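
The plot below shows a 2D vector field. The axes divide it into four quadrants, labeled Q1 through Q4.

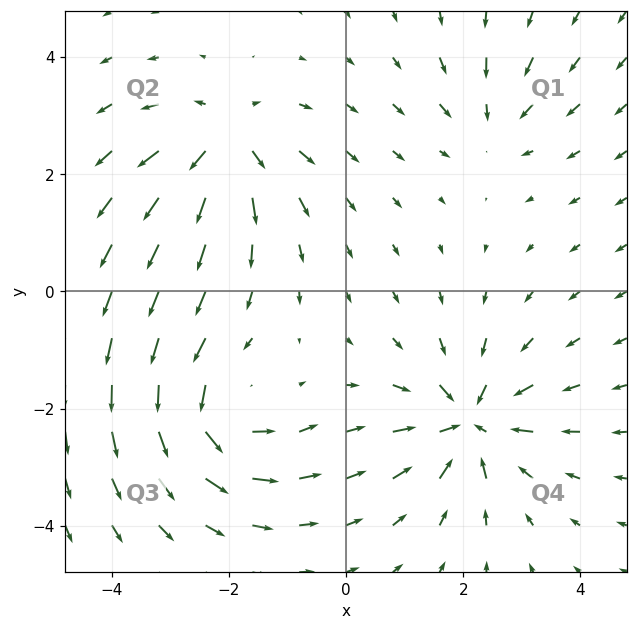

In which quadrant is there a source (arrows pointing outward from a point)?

The source sits at approximately (-2.0, 2.6), which lies in quadrant Q2. The divergence there is about +5, positive as expected for a source.

Q2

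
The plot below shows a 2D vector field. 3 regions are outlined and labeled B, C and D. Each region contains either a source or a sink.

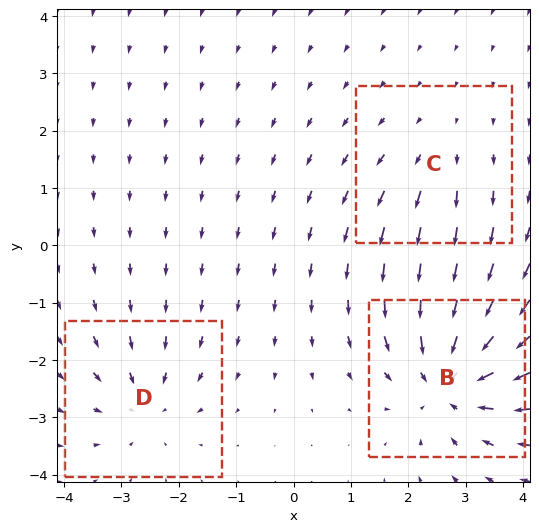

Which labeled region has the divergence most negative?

B

Divergence at each region's feature centre — B: about -5, C: about +2, D: about -3. Region B is most negative.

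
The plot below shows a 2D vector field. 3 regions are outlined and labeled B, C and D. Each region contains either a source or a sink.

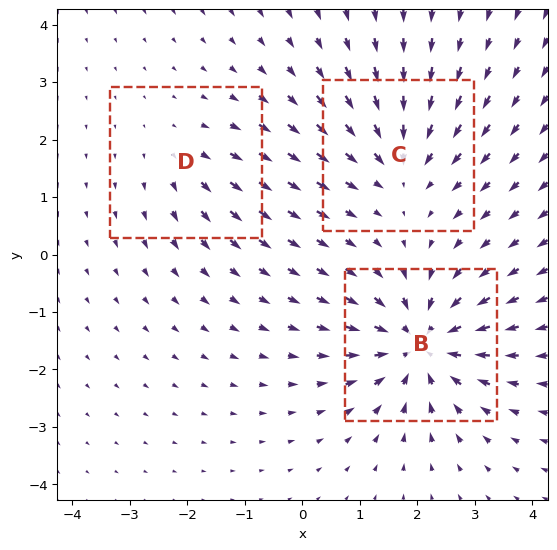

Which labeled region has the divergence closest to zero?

Divergence at each region's feature centre — B: about -6, C: about -4, D: about +2. Region D is closest to zero.

D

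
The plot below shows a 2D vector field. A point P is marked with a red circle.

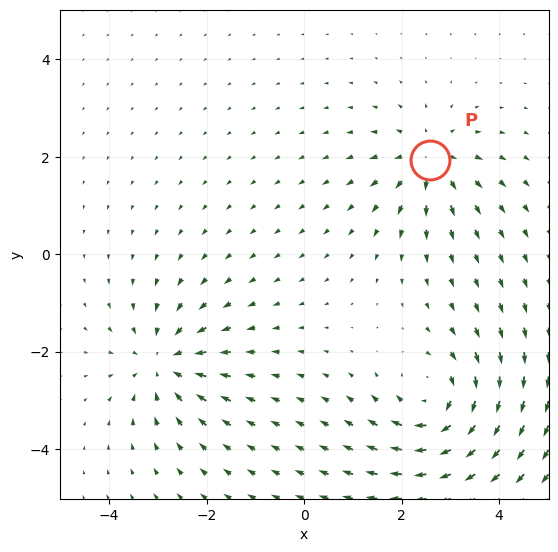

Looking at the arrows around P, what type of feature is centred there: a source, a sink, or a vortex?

At P (2.6, 1.9) the arrows spread outward. Divergence about +3, curl ≈0 — positive divergence with near-zero curl is a source.

source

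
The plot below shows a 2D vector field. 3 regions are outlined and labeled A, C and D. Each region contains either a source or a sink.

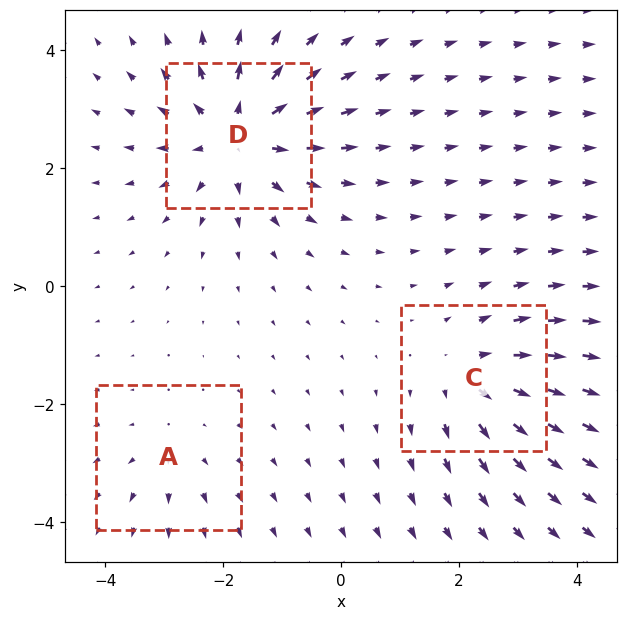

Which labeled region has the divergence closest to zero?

A

Divergence at each region's feature centre — A: about +2, C: about +4, D: about +5. Region A is closest to zero.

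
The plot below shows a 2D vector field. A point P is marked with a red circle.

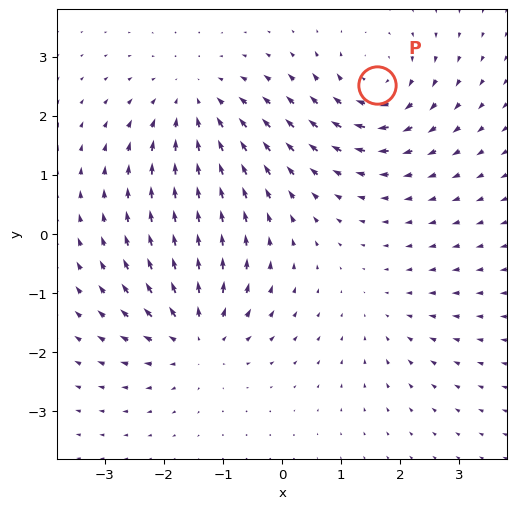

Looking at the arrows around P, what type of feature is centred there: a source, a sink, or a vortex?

At P (1.6, 2.5) the arrows circulate clockwise. Divergence ≈0, curl about -5 — near-zero divergence with nonzero curl is a vortex.

vortex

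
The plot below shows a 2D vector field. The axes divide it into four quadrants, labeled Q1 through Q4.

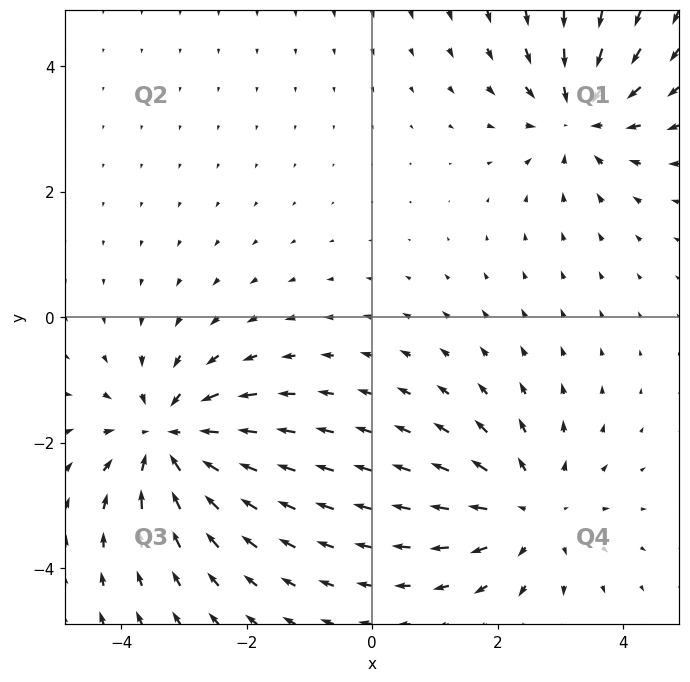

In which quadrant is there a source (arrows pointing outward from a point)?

Q4

The source sits at approximately (2.5, -3.1), which lies in quadrant Q4. The divergence there is about +3, positive as expected for a source.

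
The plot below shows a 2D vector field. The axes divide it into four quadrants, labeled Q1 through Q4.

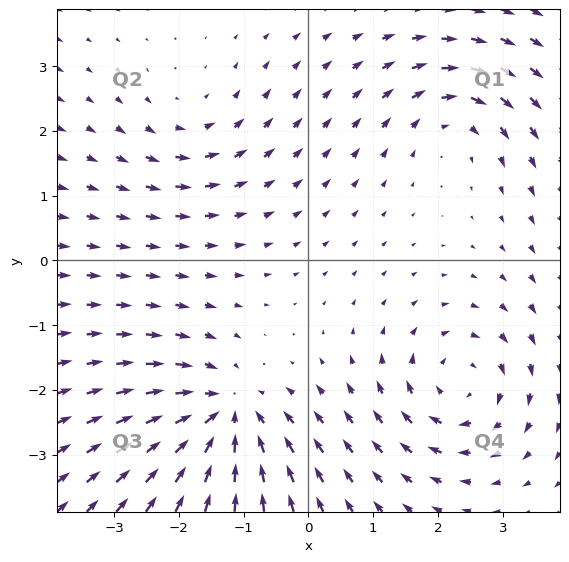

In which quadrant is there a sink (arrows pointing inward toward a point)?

Q3

The sink sits at approximately (-1.3, -2.4), which lies in quadrant Q3. The divergence there is about -5, negative as expected for a sink.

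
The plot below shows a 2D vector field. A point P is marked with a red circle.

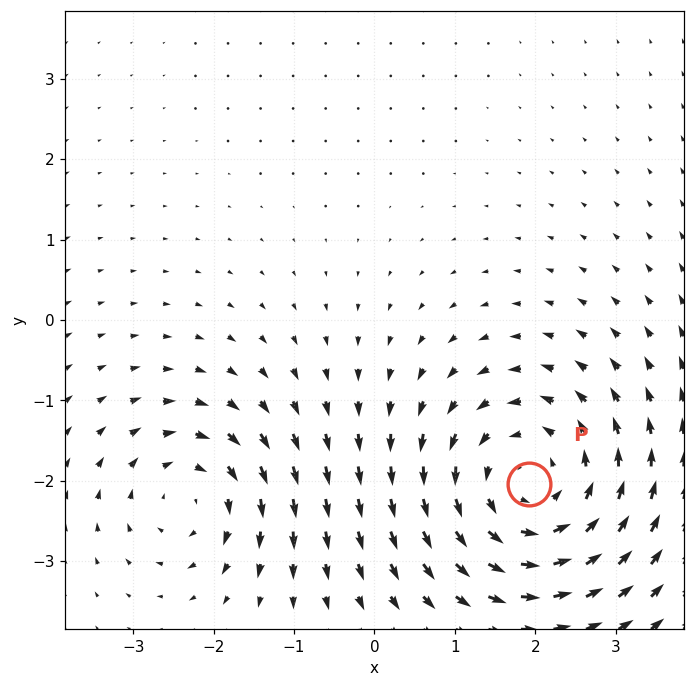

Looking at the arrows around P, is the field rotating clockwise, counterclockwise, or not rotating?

counterclockwise

Near P at (1.9, -2.0) the arrows circulate counterclockwise. The curl (z-component) there is about +4; positive curl means counterclockwise rotation.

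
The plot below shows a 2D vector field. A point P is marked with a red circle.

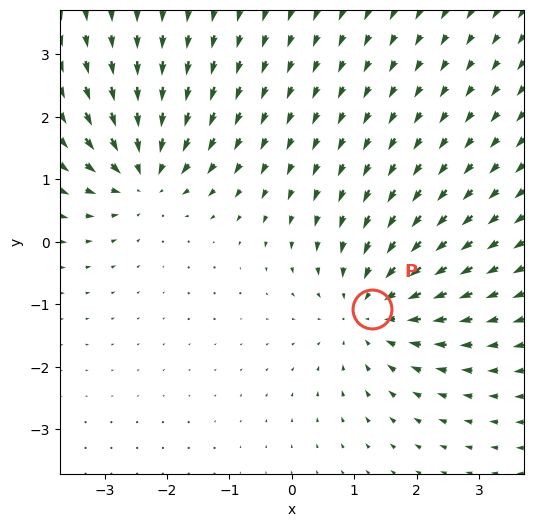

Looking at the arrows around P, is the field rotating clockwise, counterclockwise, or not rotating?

Near P at (1.3, -1.1) the arrows show no circulation. The curl there is ≈0.

not rotating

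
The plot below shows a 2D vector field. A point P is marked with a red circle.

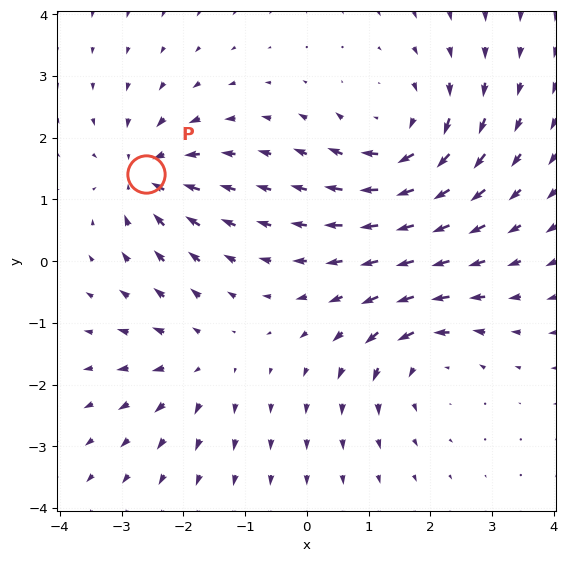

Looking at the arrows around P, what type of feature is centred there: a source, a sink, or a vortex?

At P (-2.6, 1.4) the arrows converge inward. Divergence about -5, curl ≈0 — negative divergence with near-zero curl is a sink.

sink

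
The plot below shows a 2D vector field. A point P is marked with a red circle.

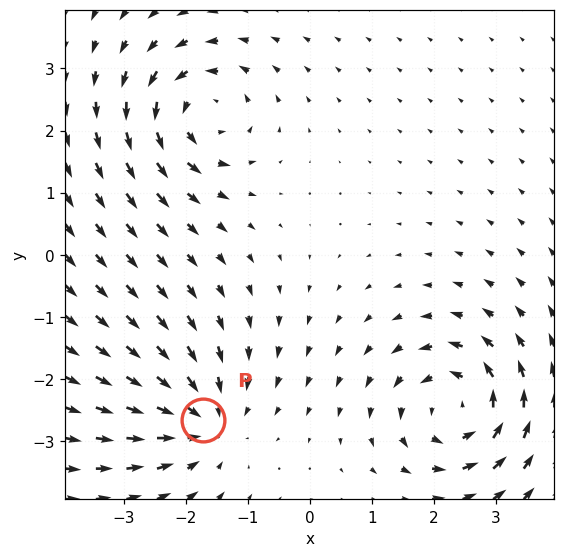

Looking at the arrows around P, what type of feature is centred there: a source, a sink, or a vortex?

sink

At P (-1.7, -2.7) the arrows converge inward. Divergence about -4, curl ≈0 — negative divergence with near-zero curl is a sink.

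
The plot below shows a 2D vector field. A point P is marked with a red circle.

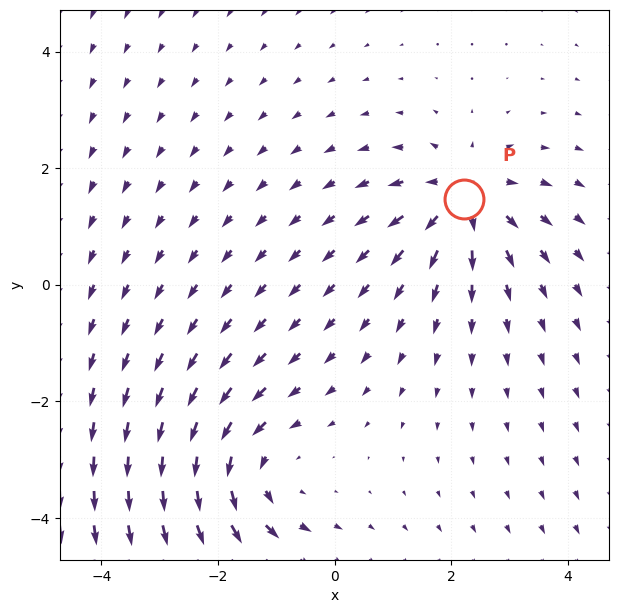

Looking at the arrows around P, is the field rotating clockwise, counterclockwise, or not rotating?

not rotating

Near P at (2.2, 1.5) the arrows show no circulation. The curl there is ≈0.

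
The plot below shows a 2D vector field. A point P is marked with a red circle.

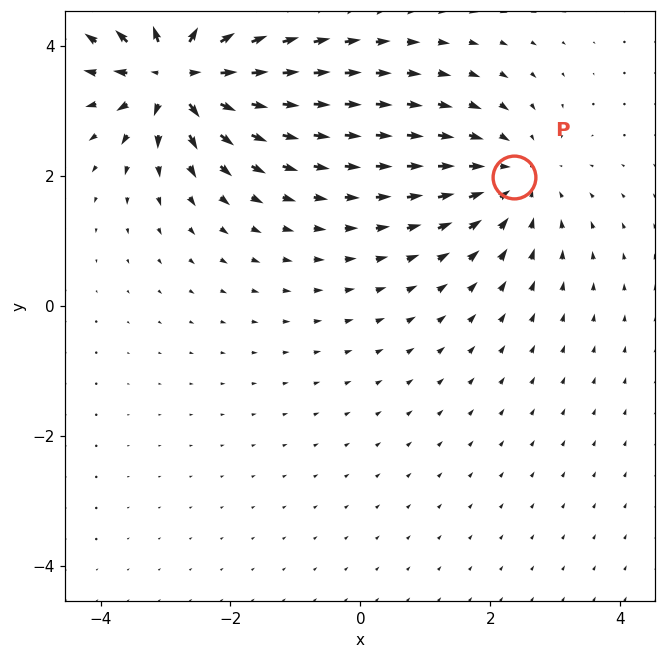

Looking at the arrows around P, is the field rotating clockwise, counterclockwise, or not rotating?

Near P at (2.4, 2.0) the arrows show no circulation. The curl there is ≈0.

not rotating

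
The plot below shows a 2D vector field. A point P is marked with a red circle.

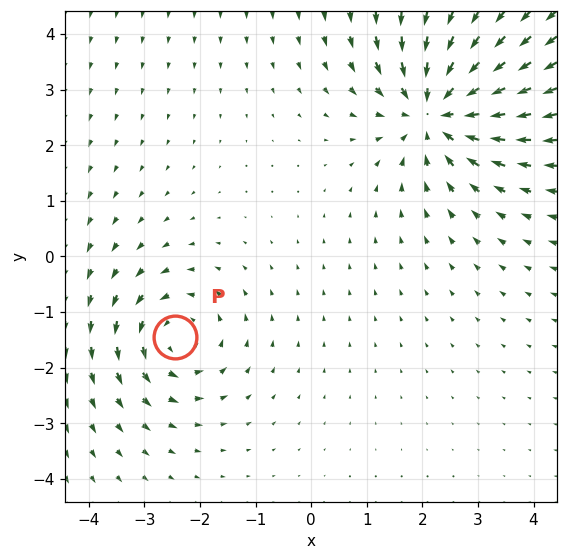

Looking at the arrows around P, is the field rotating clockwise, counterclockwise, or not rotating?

counterclockwise

Near P at (-2.4, -1.5) the arrows circulate counterclockwise. The curl (z-component) there is about +3; positive curl means counterclockwise rotation.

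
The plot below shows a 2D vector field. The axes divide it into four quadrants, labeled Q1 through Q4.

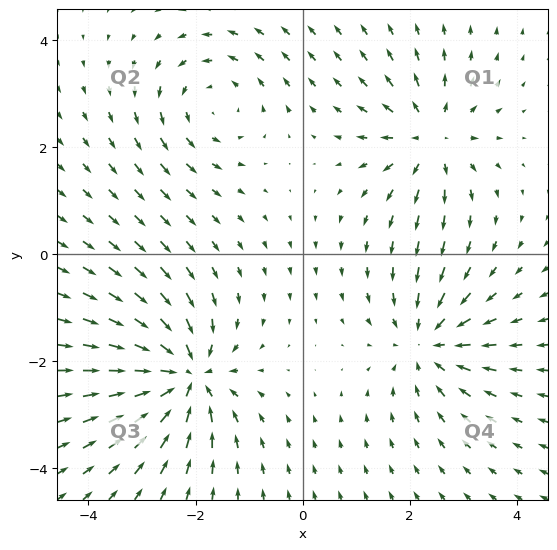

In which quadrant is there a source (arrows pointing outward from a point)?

Q1

The source sits at approximately (2.4, 2.2), which lies in quadrant Q1. The divergence there is about +4, positive as expected for a source.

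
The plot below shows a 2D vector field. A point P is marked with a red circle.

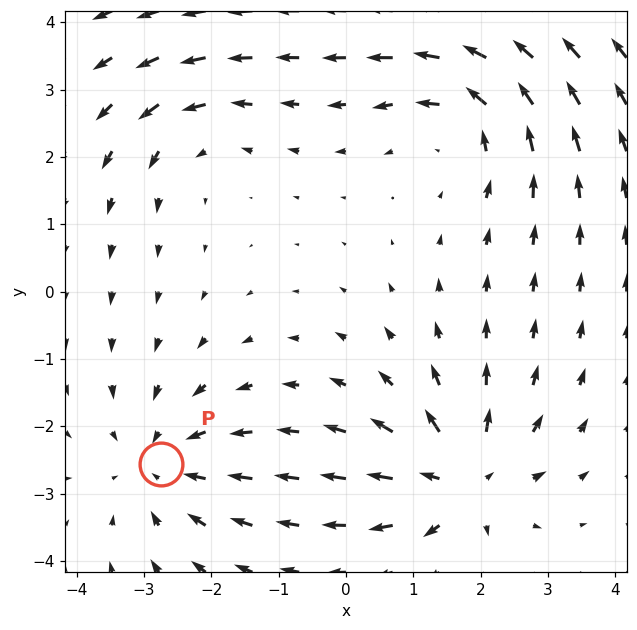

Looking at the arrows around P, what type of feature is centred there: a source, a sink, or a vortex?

At P (-2.7, -2.6) the arrows converge inward. Divergence about -4, curl ≈0 — negative divergence with near-zero curl is a sink.

sink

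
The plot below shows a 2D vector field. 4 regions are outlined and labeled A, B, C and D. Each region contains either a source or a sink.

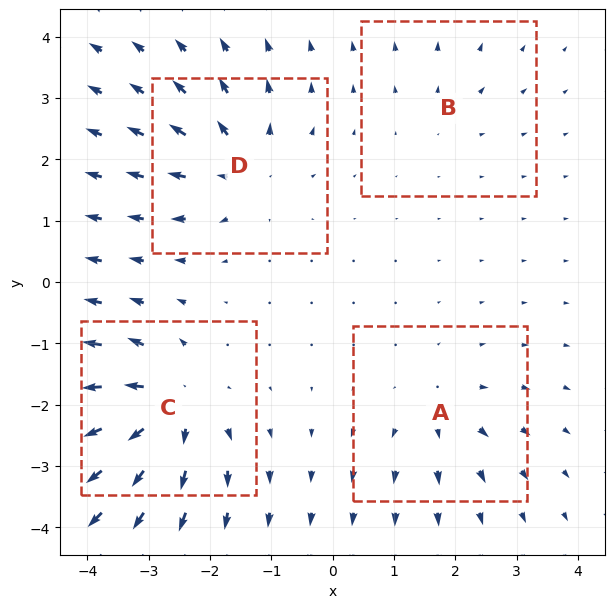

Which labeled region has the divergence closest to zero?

B

Divergence at each region's feature centre — A: about +4, B: about +2, C: about +8, D: about +6. Region B is closest to zero.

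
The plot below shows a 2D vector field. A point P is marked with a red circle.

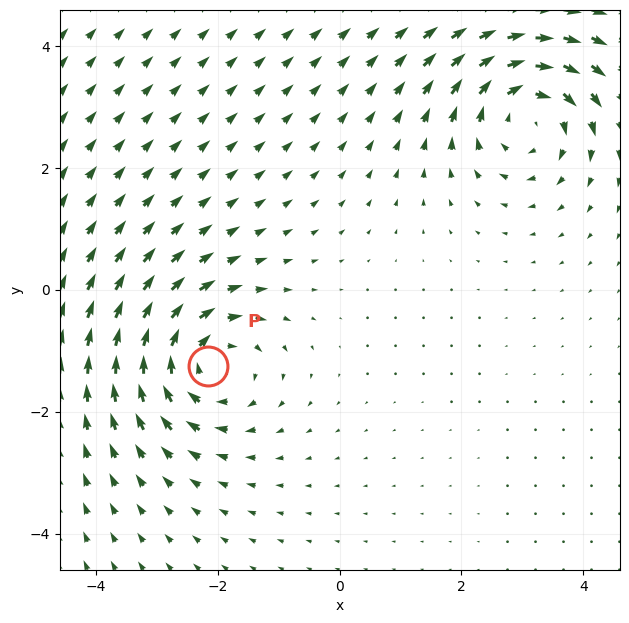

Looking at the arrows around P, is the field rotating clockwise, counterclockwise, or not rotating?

clockwise

Near P at (-2.2, -1.3) the arrows circulate clockwise. The curl (z-component) there is about -4; negative curl means clockwise rotation.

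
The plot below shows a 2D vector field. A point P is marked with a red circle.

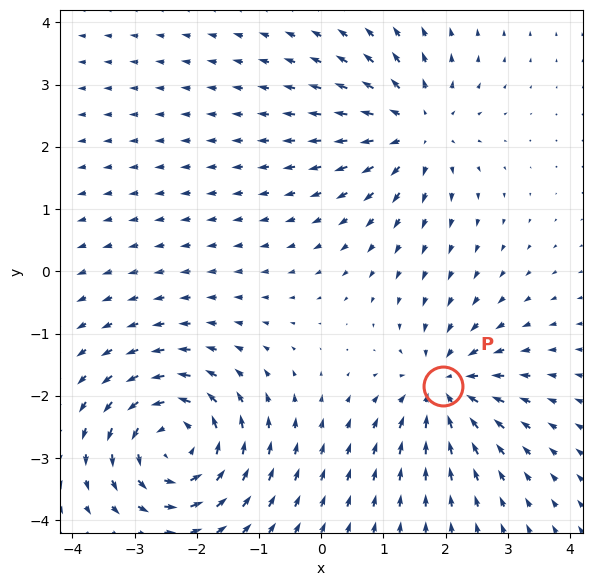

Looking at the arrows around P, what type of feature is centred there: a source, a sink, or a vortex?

At P (2.0, -1.8) the arrows converge inward. Divergence about -4, curl ≈0 — negative divergence with near-zero curl is a sink.

sink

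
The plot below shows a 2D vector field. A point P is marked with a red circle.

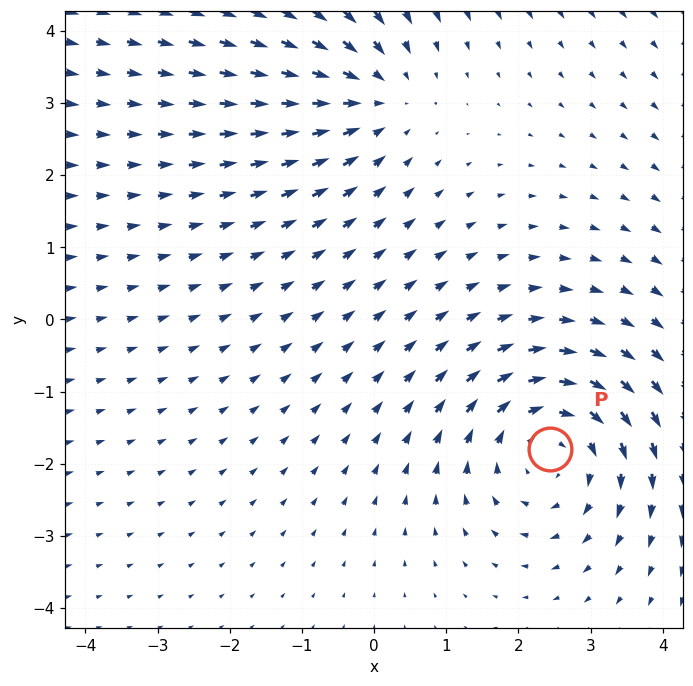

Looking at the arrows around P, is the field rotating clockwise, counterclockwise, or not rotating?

Near P at (2.4, -1.8) the arrows circulate clockwise. The curl (z-component) there is about -3; negative curl means clockwise rotation.

clockwise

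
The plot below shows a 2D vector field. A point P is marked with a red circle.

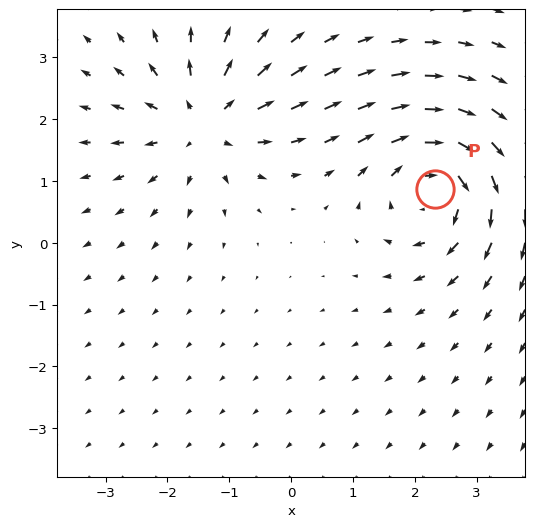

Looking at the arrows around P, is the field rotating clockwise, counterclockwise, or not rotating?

Near P at (2.3, 0.9) the arrows circulate clockwise. The curl (z-component) there is about -5; negative curl means clockwise rotation.

clockwise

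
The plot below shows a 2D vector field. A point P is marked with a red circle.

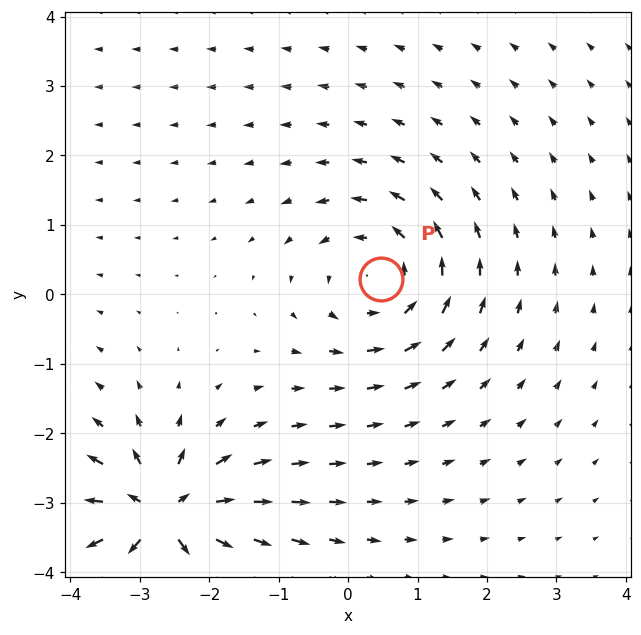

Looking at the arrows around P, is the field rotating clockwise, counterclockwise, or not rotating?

counterclockwise

Near P at (0.5, 0.2) the arrows circulate counterclockwise. The curl (z-component) there is about +3; positive curl means counterclockwise rotation.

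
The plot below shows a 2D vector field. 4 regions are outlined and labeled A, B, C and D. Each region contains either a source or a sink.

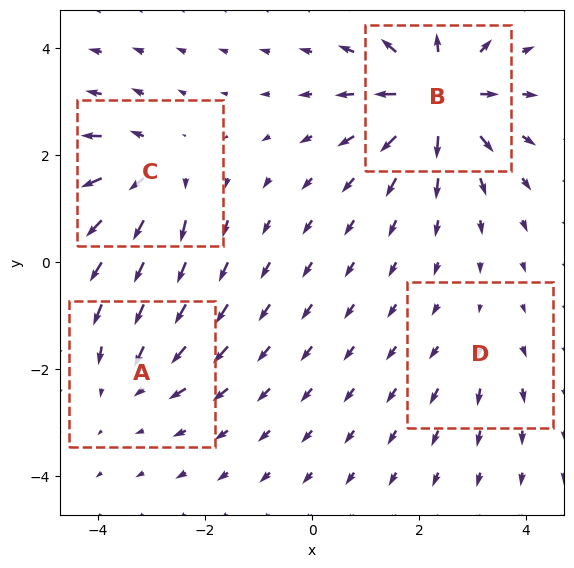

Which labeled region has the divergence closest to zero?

Divergence at each region's feature centre — A: about -4, B: about +8, C: about +5, D: about +2. Region D is closest to zero.

D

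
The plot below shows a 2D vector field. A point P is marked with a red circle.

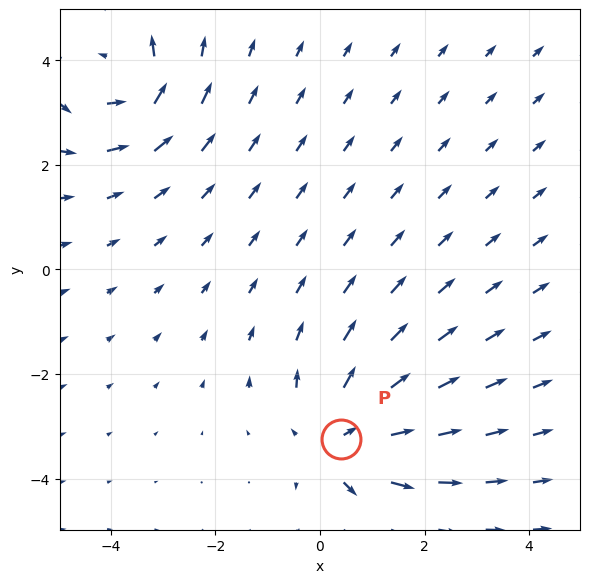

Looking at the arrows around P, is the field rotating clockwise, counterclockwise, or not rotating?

Near P at (0.4, -3.2) the arrows show no circulation. The curl there is ≈0.

not rotating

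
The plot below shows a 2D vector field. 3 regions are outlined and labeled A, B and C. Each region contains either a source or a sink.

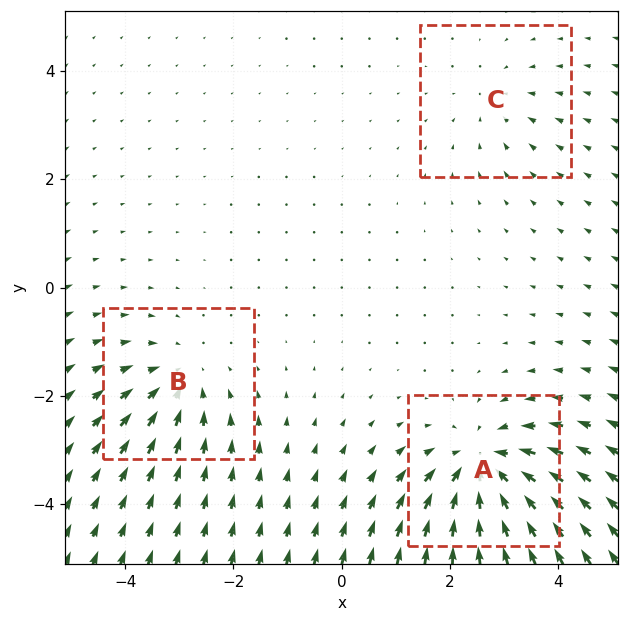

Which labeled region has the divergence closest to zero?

Divergence at each region's feature centre — A: about -5, B: about -3, C: about -2. Region C is closest to zero.

C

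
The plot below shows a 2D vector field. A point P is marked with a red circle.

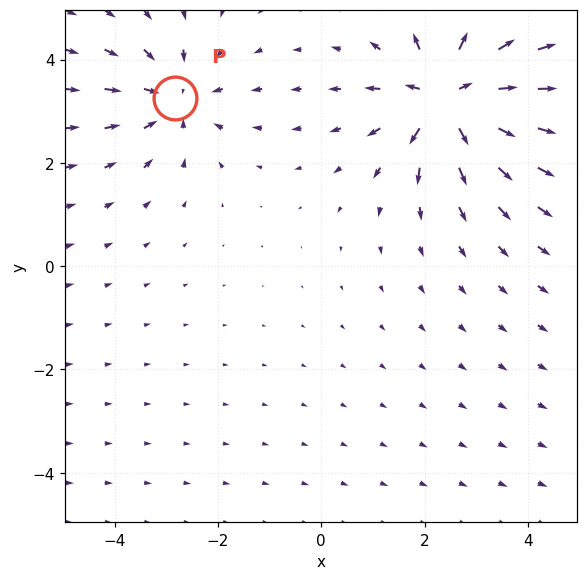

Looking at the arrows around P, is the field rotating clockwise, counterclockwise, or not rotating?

not rotating

Near P at (-2.8, 3.2) the arrows show no circulation. The curl there is ≈0.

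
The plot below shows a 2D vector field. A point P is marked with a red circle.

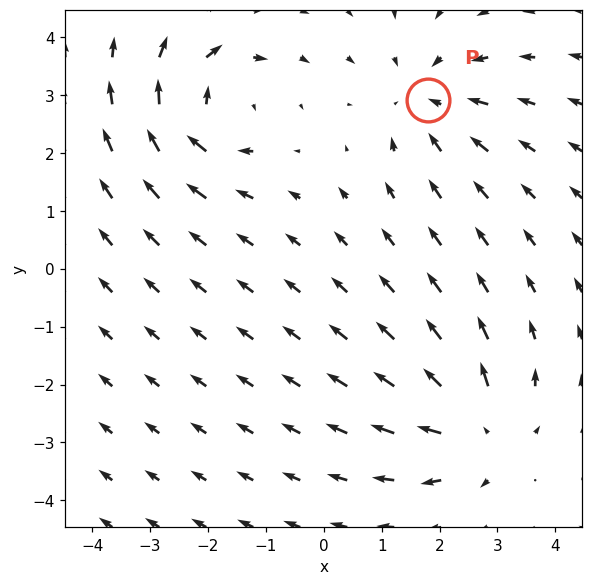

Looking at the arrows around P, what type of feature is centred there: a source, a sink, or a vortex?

At P (1.8, 2.9) the arrows converge inward. Divergence about -3, curl ≈0 — negative divergence with near-zero curl is a sink.

sink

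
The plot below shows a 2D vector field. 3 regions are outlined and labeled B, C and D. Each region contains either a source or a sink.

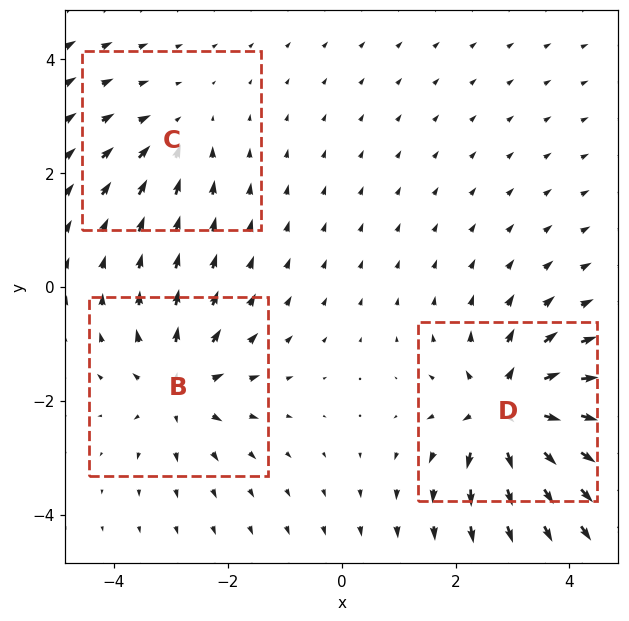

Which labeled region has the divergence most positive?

Divergence at each region's feature centre — B: about +4, C: about -2, D: about +5. Region D is most positive.

D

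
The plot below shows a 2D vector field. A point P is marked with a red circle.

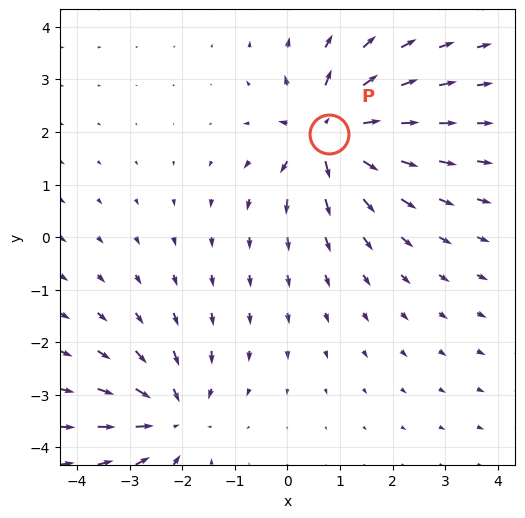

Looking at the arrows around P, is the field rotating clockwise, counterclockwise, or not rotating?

Near P at (0.8, 2.0) the arrows show no circulation. The curl there is ≈0.

not rotating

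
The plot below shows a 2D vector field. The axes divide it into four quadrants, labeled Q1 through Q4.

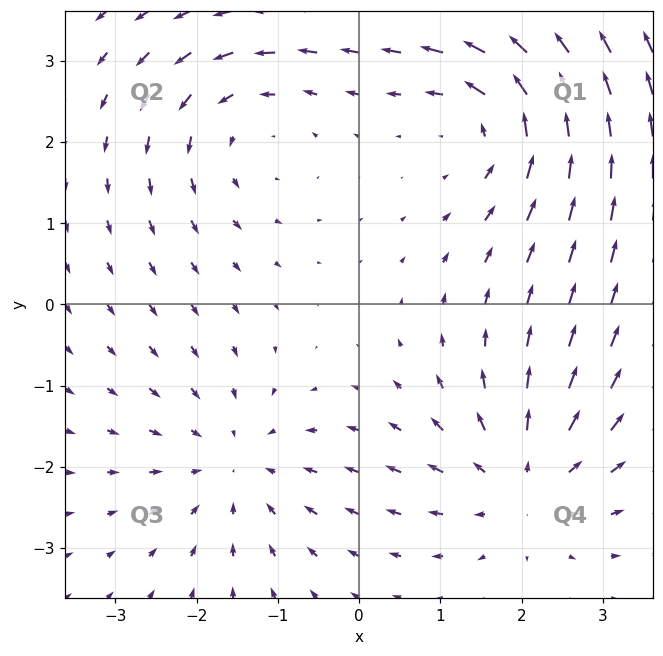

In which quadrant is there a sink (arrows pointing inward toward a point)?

The sink sits at approximately (-1.5, -2.0), which lies in quadrant Q3. The divergence there is about -4, negative as expected for a sink.

Q3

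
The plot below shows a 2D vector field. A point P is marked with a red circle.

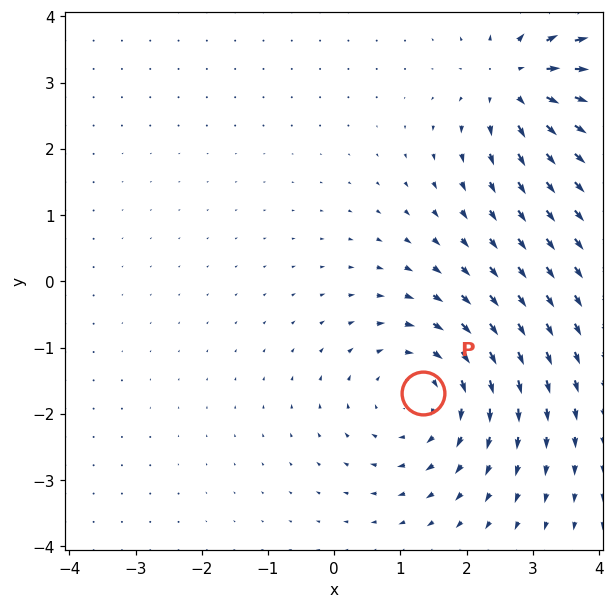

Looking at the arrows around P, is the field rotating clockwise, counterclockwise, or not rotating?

Near P at (1.3, -1.7) the arrows circulate clockwise. The curl (z-component) there is about -3; negative curl means clockwise rotation.

clockwise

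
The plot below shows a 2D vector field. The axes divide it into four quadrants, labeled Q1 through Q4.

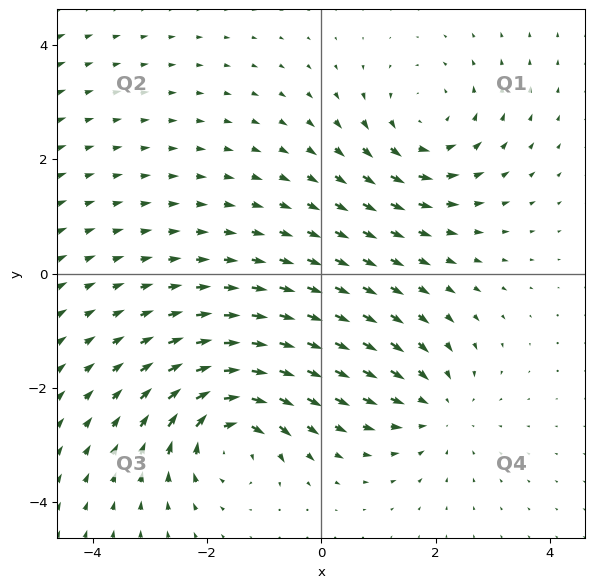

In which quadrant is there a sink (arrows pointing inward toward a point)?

The sink sits at approximately (2.0, -2.3), which lies in quadrant Q4. The divergence there is about -4, negative as expected for a sink.

Q4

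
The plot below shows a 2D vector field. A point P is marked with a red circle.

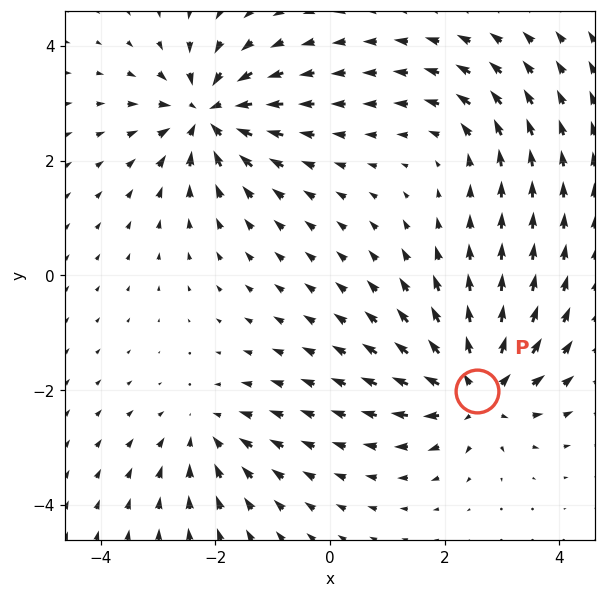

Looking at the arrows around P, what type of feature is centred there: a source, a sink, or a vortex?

At P (2.6, -2.0) the arrows spread outward. Divergence about +6, curl ≈0 — positive divergence with near-zero curl is a source.

source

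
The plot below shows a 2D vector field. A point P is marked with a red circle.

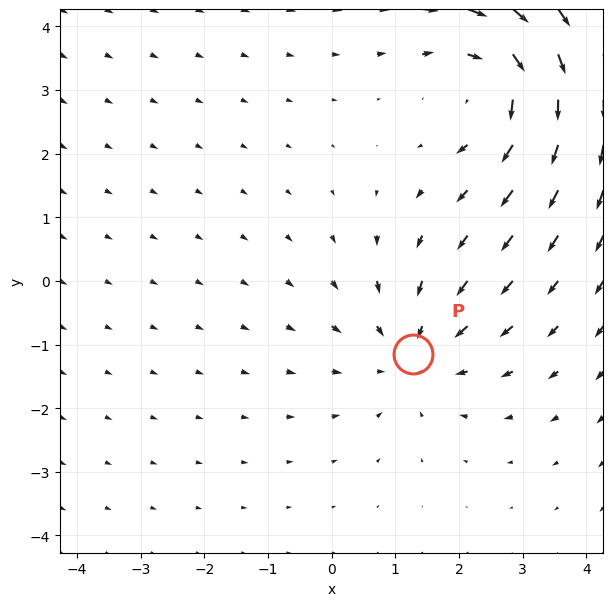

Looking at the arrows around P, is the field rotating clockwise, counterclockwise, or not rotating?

not rotating

Near P at (1.3, -1.1) the arrows show no circulation. The curl there is ≈0.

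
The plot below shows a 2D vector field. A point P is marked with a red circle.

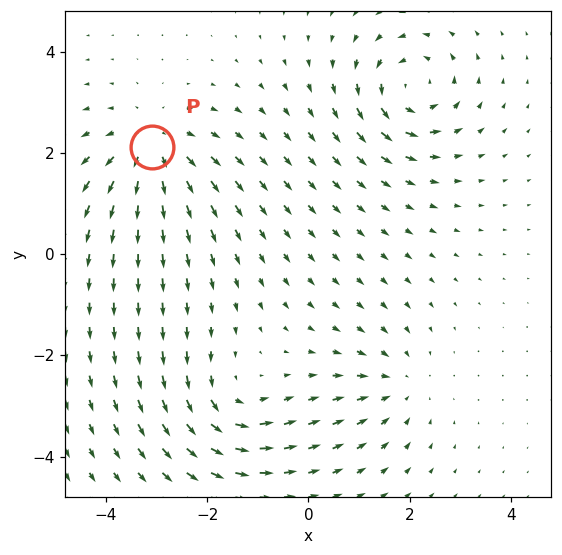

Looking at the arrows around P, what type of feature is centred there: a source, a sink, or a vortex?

At P (-3.1, 2.1) the arrows spread outward. Divergence about +5, curl ≈0 — positive divergence with near-zero curl is a source.

source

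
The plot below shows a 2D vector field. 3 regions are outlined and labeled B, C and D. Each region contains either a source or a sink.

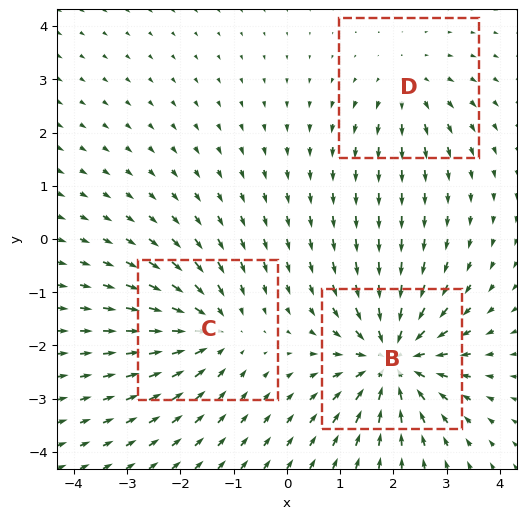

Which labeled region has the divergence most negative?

Divergence at each region's feature centre — B: about -5, C: about -3, D: about +2. Region B is most negative.

B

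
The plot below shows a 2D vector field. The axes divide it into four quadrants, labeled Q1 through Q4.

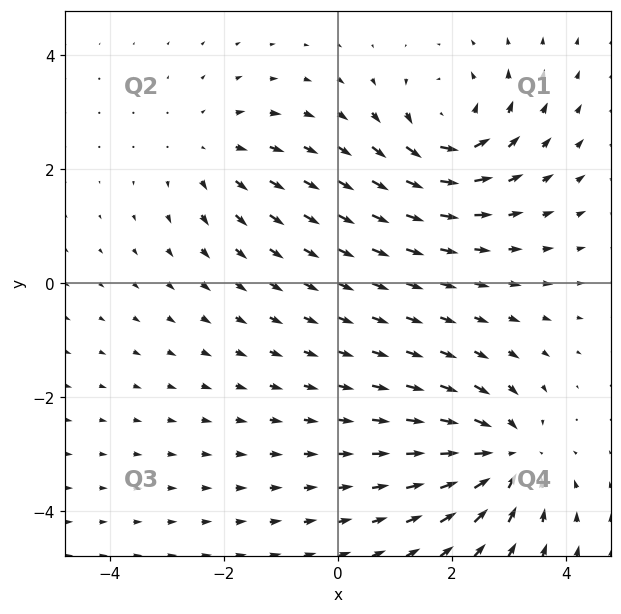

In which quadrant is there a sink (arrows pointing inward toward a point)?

The sink sits at approximately (3.0, -3.0), which lies in quadrant Q4. The divergence there is about -6, negative as expected for a sink.

Q4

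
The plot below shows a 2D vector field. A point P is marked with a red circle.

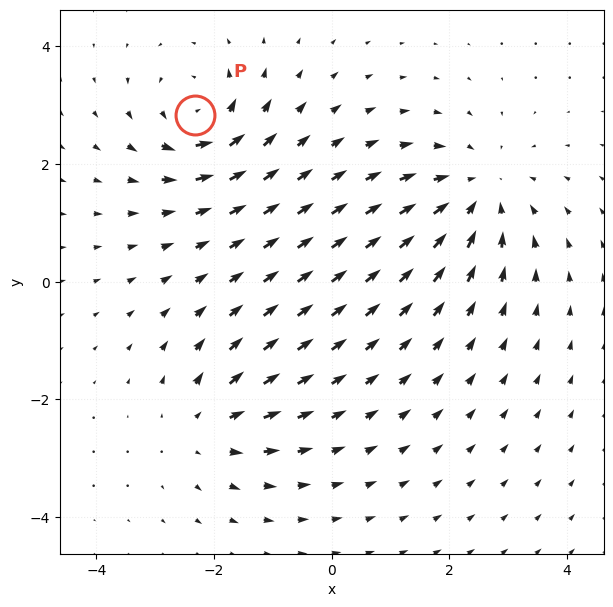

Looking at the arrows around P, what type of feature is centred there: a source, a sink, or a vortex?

vortex

At P (-2.3, 2.8) the arrows circulate counterclockwise. Divergence ≈0, curl about +5 — near-zero divergence with nonzero curl is a vortex.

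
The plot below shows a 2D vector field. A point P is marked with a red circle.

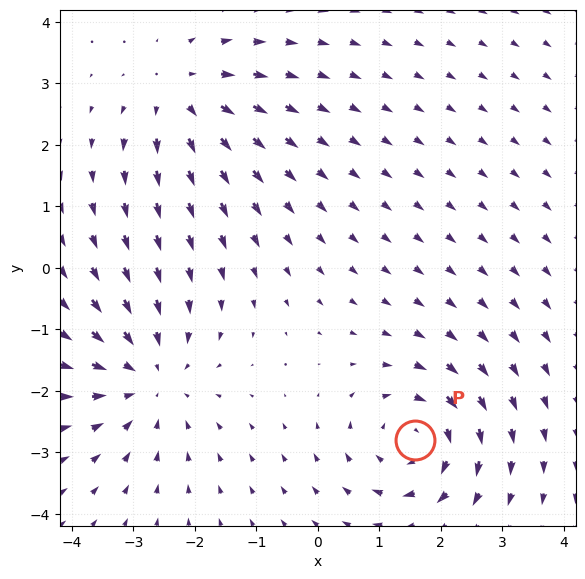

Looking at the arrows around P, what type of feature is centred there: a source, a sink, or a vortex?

At P (1.6, -2.8) the arrows circulate clockwise. Divergence ≈0, curl about -4 — near-zero divergence with nonzero curl is a vortex.

vortex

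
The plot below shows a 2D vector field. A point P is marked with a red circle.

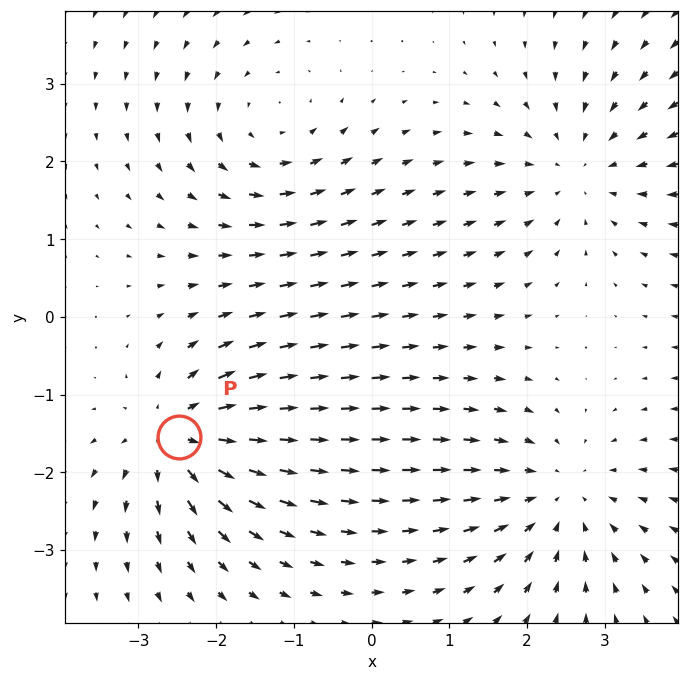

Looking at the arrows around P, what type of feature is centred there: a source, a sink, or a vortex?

At P (-2.5, -1.5) the arrows spread outward. Divergence about +6, curl ≈0 — positive divergence with near-zero curl is a source.

source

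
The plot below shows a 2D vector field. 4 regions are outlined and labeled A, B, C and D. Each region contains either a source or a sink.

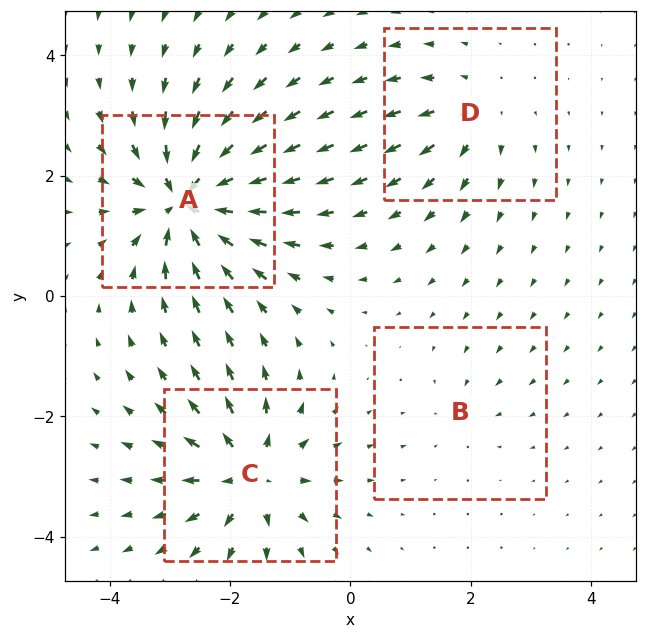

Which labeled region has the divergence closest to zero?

Divergence at each region's feature centre — A: about -9, B: about -2, C: about +7, D: about +4. Region B is closest to zero.

B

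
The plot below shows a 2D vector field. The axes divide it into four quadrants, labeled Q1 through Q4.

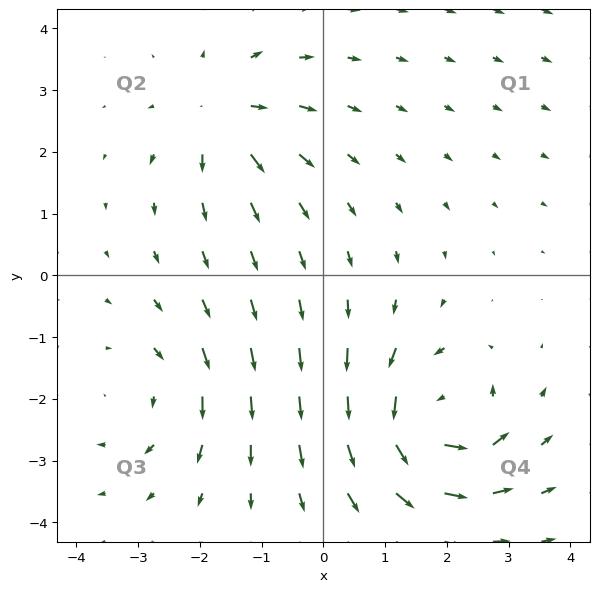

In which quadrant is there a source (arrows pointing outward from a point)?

Q2

The source sits at approximately (-1.6, 2.6), which lies in quadrant Q2. The divergence there is about +4, positive as expected for a source.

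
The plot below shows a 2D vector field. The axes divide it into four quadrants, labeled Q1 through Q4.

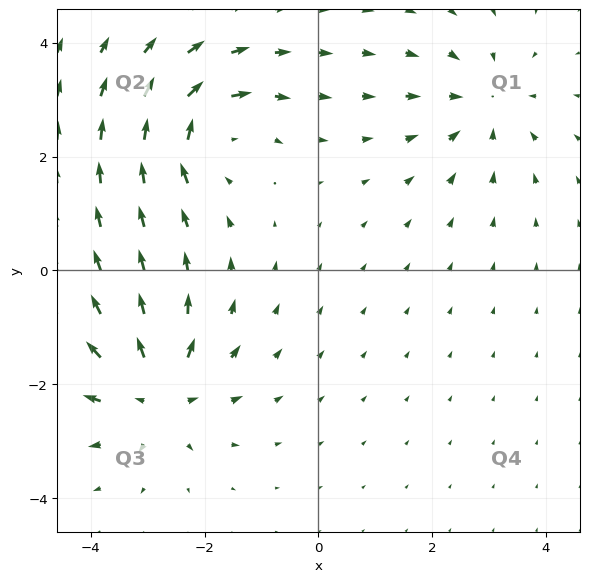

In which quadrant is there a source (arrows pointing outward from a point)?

Q3

The source sits at approximately (-2.8, -2.1), which lies in quadrant Q3. The divergence there is about +5, positive as expected for a source.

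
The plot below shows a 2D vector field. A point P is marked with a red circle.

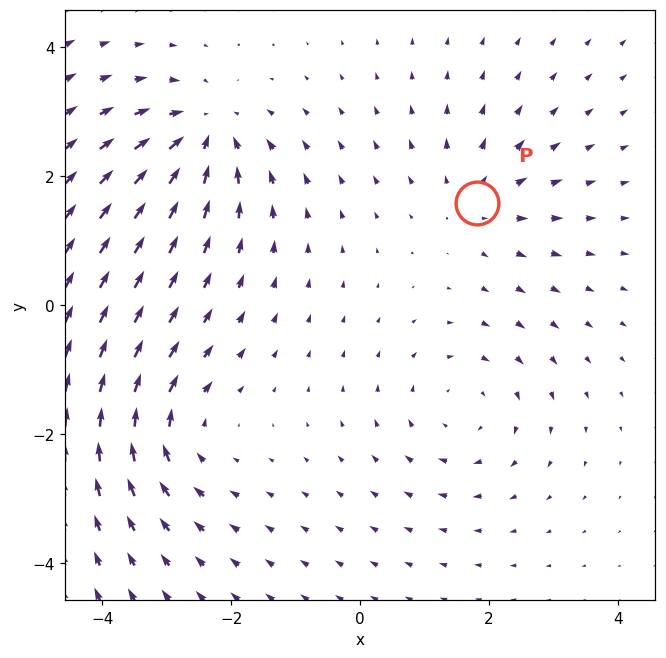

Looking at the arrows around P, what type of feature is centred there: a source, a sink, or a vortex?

At P (1.8, 1.6) the arrows spread outward. Divergence about +4, curl ≈0 — positive divergence with near-zero curl is a source.

source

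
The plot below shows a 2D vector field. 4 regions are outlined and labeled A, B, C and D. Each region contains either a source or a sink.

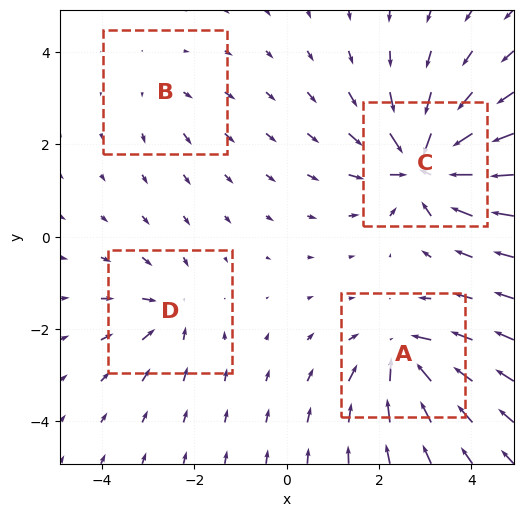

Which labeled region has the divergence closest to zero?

B

Divergence at each region's feature centre — A: about -6, B: about +2, C: about -9, D: about -4. Region B is closest to zero.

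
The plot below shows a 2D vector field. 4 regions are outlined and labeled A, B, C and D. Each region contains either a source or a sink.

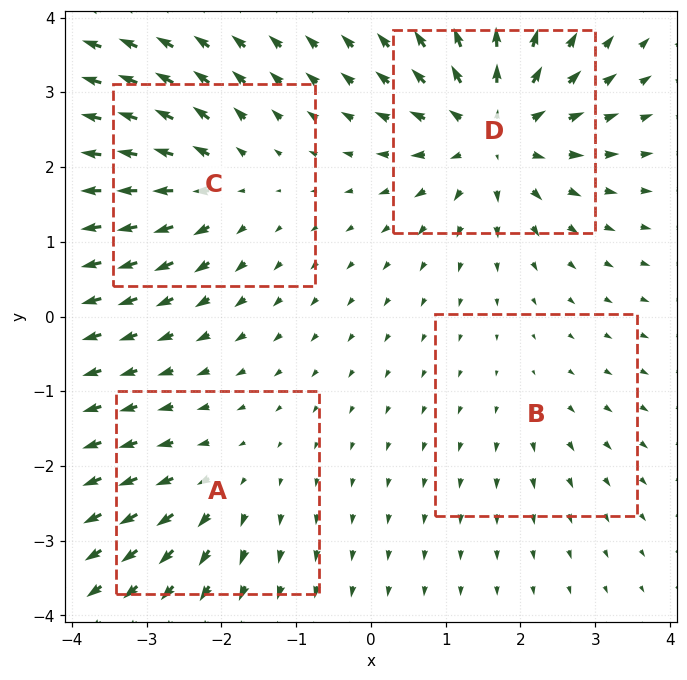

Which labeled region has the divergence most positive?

Divergence at each region's feature centre — A: about +4, B: about +2, C: about +5, D: about +8. Region D is most positive.

D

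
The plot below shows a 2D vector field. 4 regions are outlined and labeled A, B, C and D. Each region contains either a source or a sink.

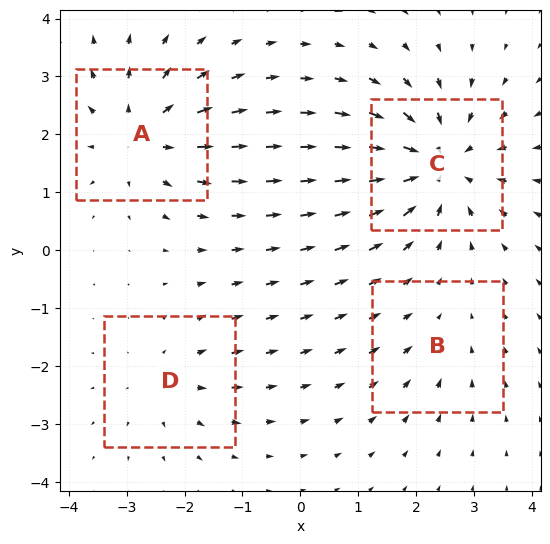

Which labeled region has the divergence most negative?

Divergence at each region's feature centre — A: about +5, B: about -2, C: about -6, D: about +3. Region C is most negative.

C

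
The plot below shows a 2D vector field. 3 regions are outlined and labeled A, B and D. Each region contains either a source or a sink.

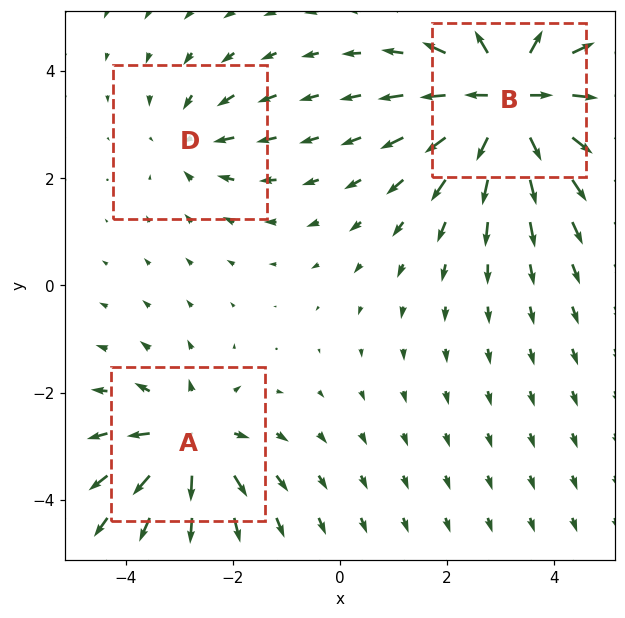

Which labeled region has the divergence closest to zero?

D

Divergence at each region's feature centre — A: about +4, B: about +6, D: about -2. Region D is closest to zero.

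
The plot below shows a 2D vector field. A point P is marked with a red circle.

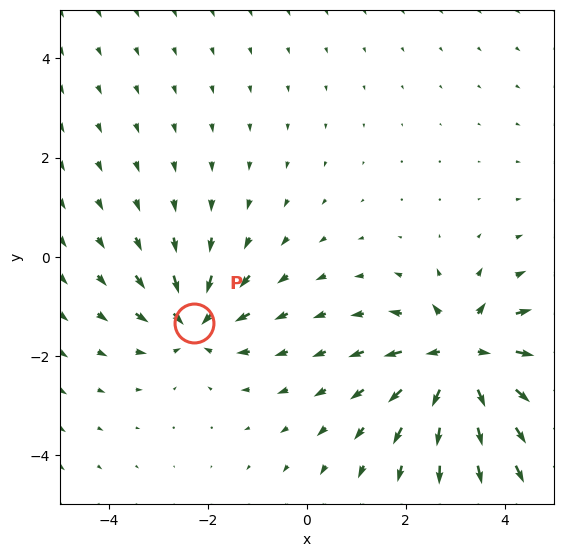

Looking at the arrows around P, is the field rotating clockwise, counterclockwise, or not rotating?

not rotating

Near P at (-2.3, -1.3) the arrows show no circulation. The curl there is ≈0.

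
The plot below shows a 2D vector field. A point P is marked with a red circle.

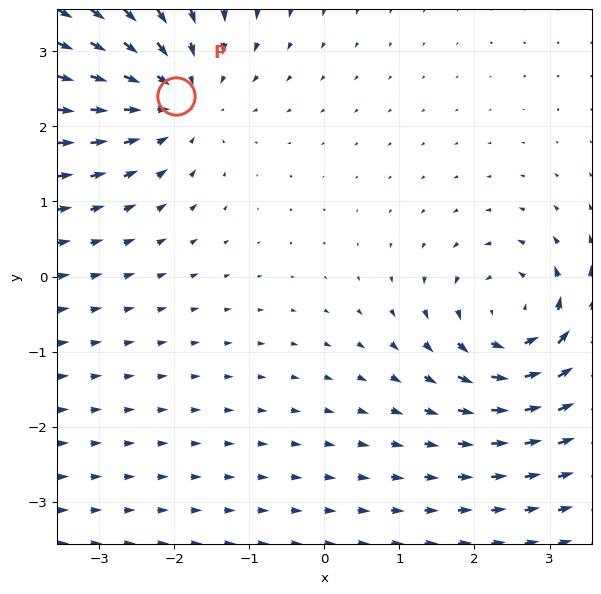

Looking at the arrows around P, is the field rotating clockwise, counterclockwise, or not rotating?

not rotating

Near P at (-2.0, 2.4) the arrows show no circulation. The curl there is ≈0.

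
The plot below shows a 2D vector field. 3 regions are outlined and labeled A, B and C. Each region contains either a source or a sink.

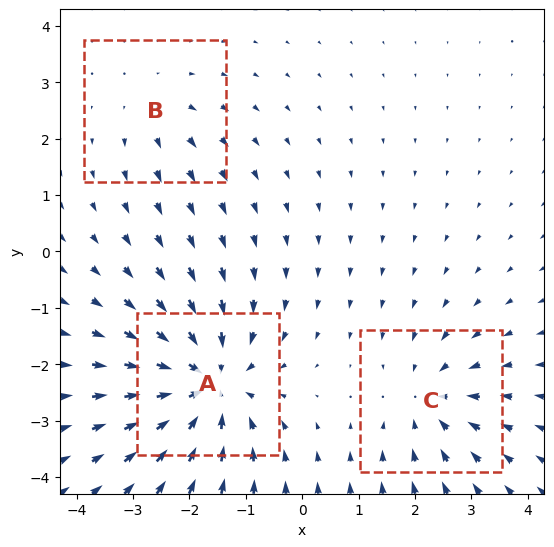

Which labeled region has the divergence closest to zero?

Divergence at each region's feature centre — A: about -5, B: about +2, C: about -3. Region B is closest to zero.

B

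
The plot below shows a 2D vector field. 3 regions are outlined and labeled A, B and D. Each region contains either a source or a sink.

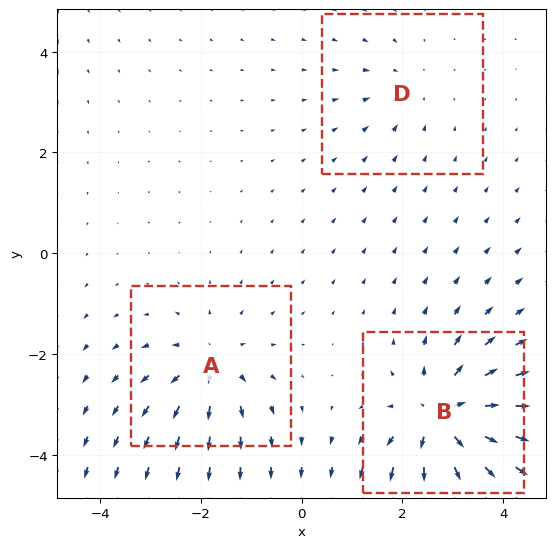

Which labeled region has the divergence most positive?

B

Divergence at each region's feature centre — A: about +4, B: about +6, D: about -2. Region B is most positive.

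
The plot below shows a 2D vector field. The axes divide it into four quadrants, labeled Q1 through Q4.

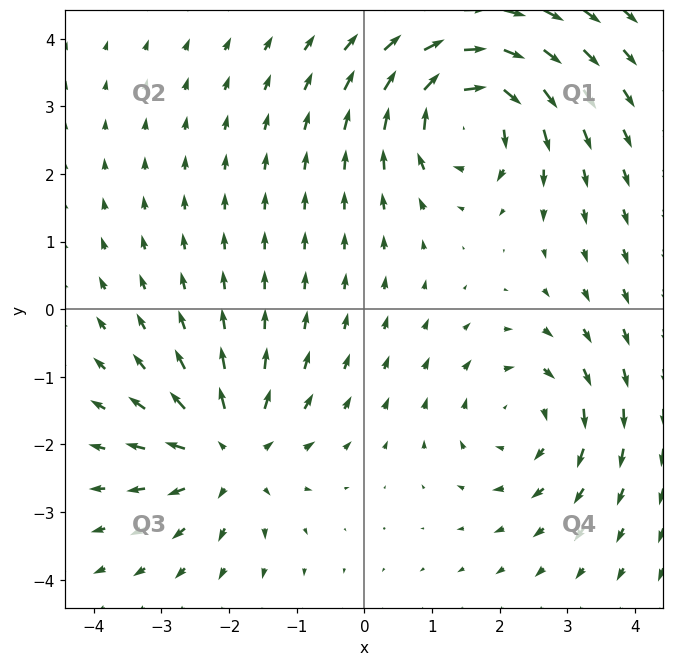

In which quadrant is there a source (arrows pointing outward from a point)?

Q3

The source sits at approximately (-2.0, -2.1), which lies in quadrant Q3. The divergence there is about +4, positive as expected for a source.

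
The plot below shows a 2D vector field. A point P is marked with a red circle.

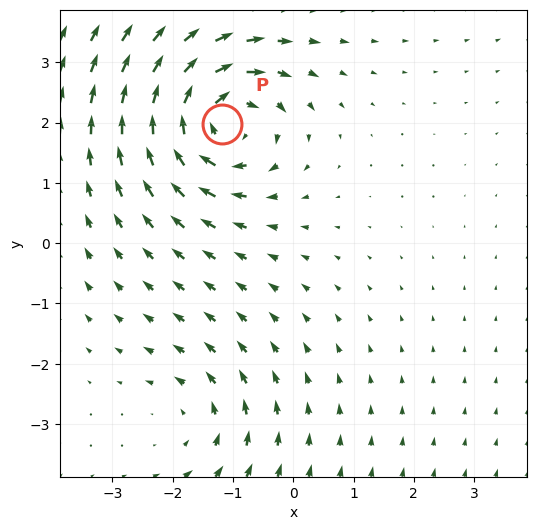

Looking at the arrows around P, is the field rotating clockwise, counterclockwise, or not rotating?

clockwise

Near P at (-1.2, 2.0) the arrows circulate clockwise. The curl (z-component) there is about -6; negative curl means clockwise rotation.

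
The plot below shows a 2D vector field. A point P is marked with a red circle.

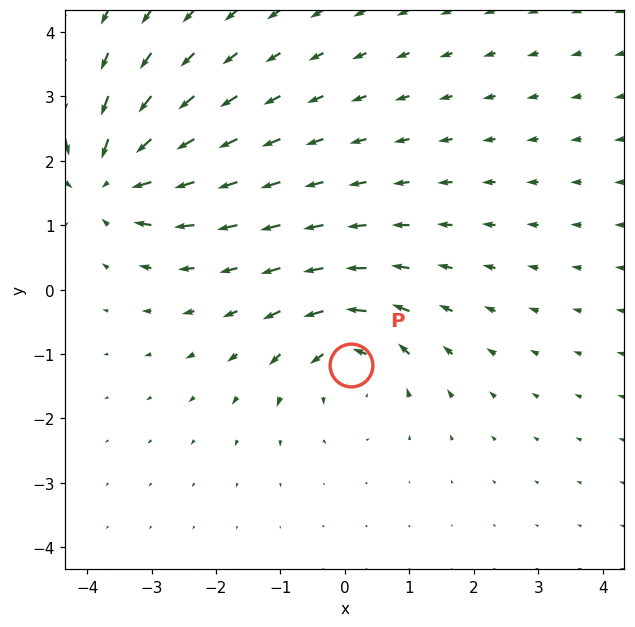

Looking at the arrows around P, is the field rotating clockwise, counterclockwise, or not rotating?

Near P at (0.1, -1.2) the arrows circulate counterclockwise. The curl (z-component) there is about +4; positive curl means counterclockwise rotation.

counterclockwise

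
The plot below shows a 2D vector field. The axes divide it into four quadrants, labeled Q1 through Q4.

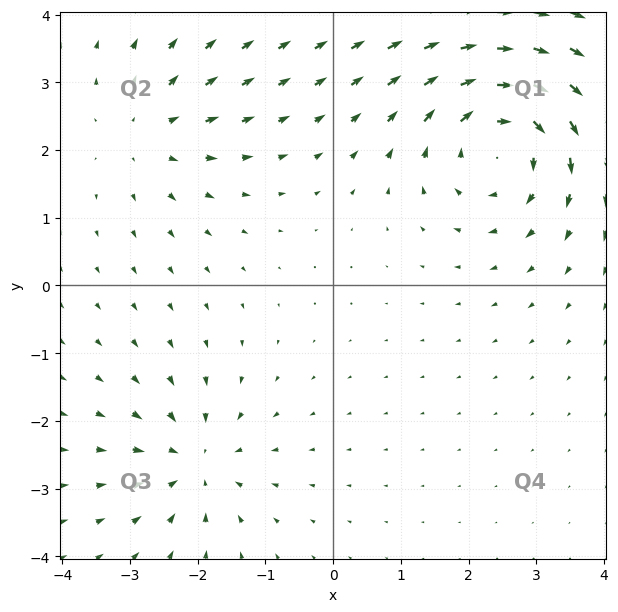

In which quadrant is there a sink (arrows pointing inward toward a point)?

Q3

The sink sits at approximately (-2.0, -2.6), which lies in quadrant Q3. The divergence there is about -4, negative as expected for a sink.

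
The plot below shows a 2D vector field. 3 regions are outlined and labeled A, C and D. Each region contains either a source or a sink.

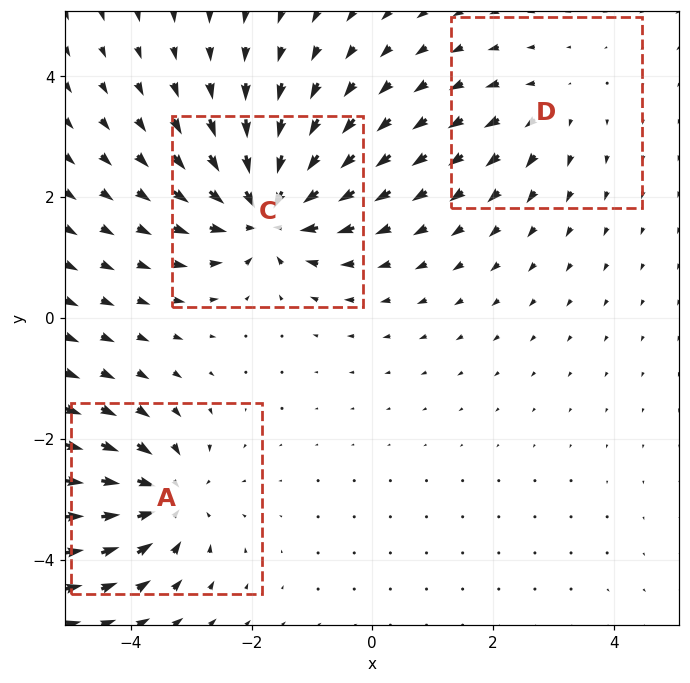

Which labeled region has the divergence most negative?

C

Divergence at each region's feature centre — A: about -4, C: about -6, D: about +2. Region C is most negative.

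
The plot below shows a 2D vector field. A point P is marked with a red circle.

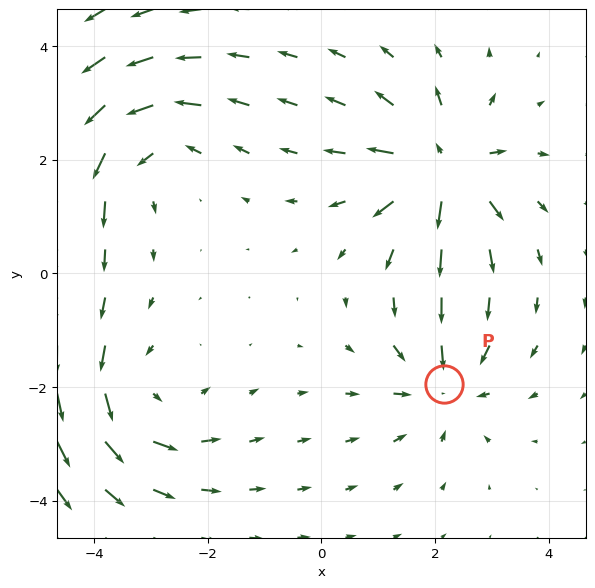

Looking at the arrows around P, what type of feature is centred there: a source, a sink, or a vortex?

At P (2.2, -1.9) the arrows converge inward. Divergence about -4, curl ≈0 — negative divergence with near-zero curl is a sink.

sink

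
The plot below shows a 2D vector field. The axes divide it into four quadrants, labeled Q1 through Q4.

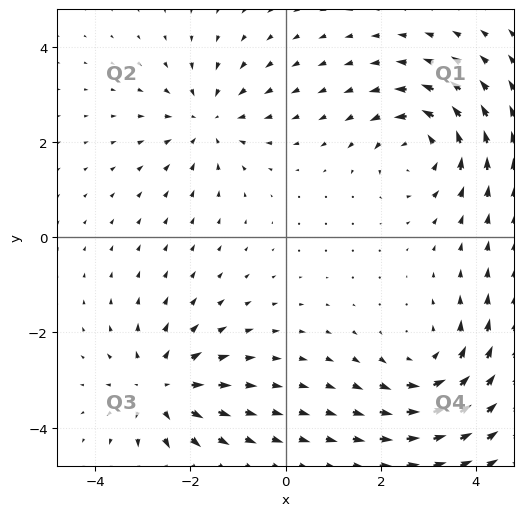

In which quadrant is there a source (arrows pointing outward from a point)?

The source sits at approximately (-2.6, -3.2), which lies in quadrant Q3. The divergence there is about +5, positive as expected for a source.

Q3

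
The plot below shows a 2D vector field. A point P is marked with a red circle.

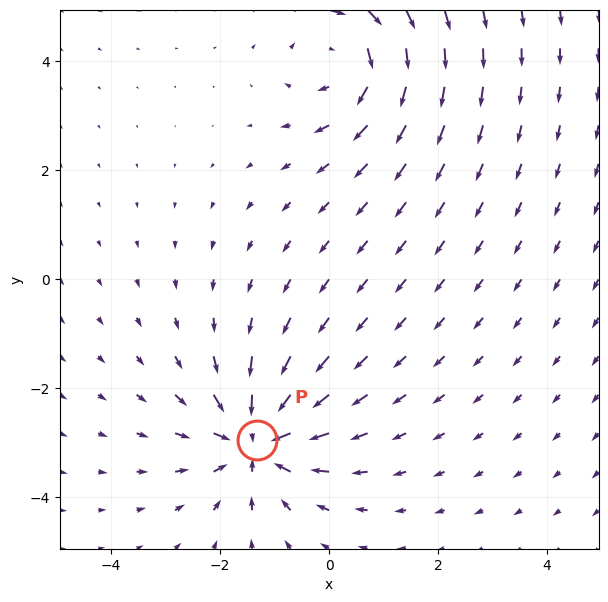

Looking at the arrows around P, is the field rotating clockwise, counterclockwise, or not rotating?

Near P at (-1.3, -3.0) the arrows show no circulation. The curl there is ≈0.

not rotating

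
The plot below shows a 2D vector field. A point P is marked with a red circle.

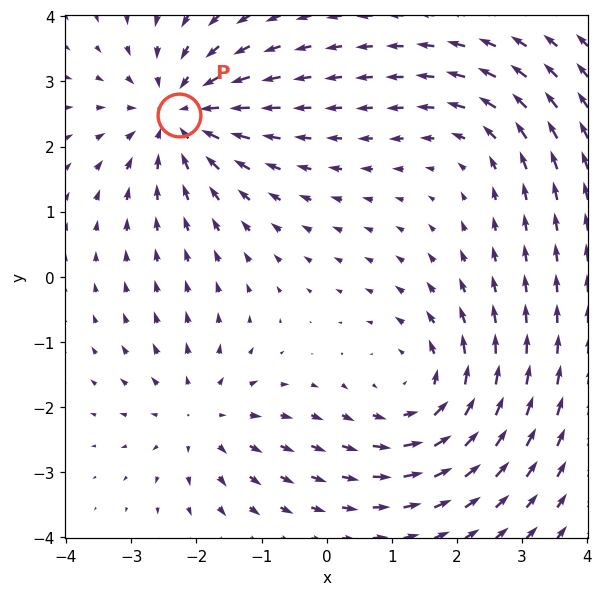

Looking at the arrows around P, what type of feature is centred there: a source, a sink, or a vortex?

At P (-2.3, 2.5) the arrows converge inward. Divergence about -4, curl ≈0 — negative divergence with near-zero curl is a sink.

sink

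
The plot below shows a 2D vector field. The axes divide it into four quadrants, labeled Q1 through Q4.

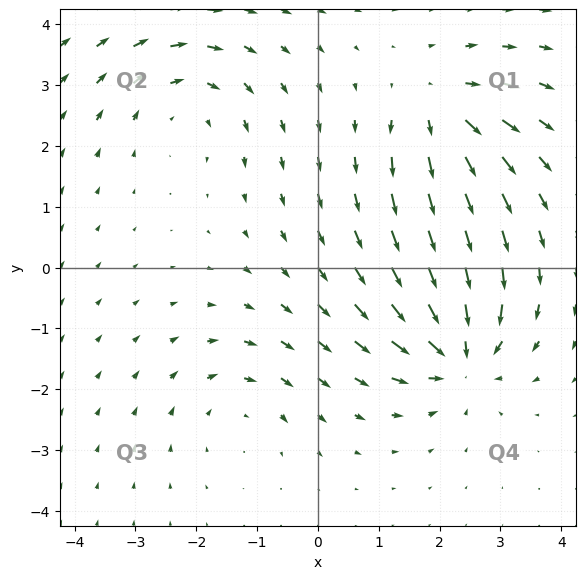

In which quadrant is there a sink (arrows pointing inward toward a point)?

Q4

The sink sits at approximately (2.3, -1.4), which lies in quadrant Q4. The divergence there is about -6, negative as expected for a sink.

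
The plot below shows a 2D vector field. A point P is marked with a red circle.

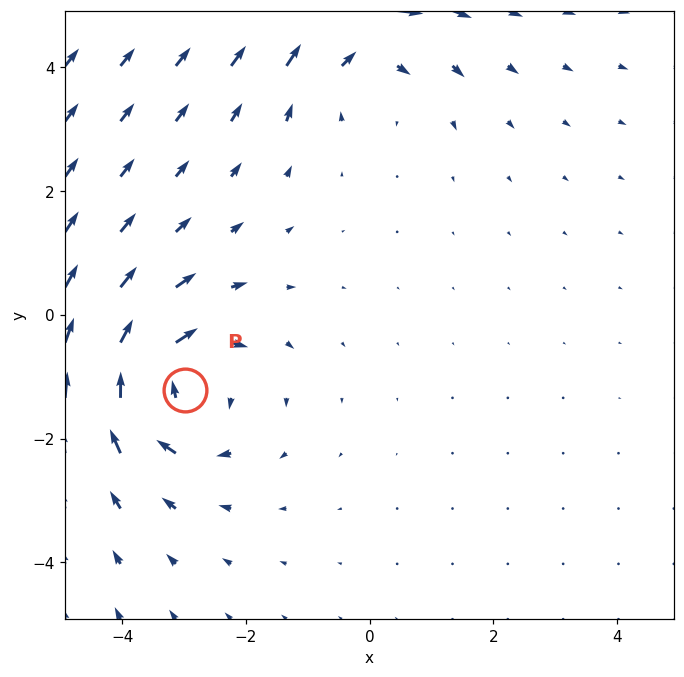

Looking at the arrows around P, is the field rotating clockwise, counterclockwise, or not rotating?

Near P at (-3.0, -1.2) the arrows circulate clockwise. The curl (z-component) there is about -4; negative curl means clockwise rotation.

clockwise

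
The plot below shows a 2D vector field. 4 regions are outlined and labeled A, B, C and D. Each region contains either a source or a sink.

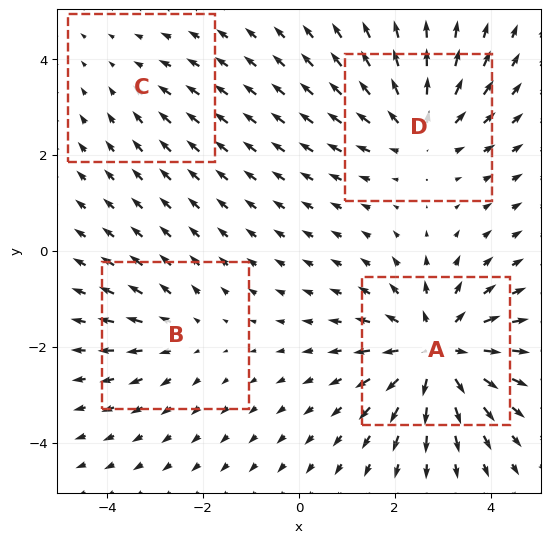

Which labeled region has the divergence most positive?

Divergence at each region's feature centre — A: about +7, B: about +3, C: about -2, D: about +4. Region A is most positive.

A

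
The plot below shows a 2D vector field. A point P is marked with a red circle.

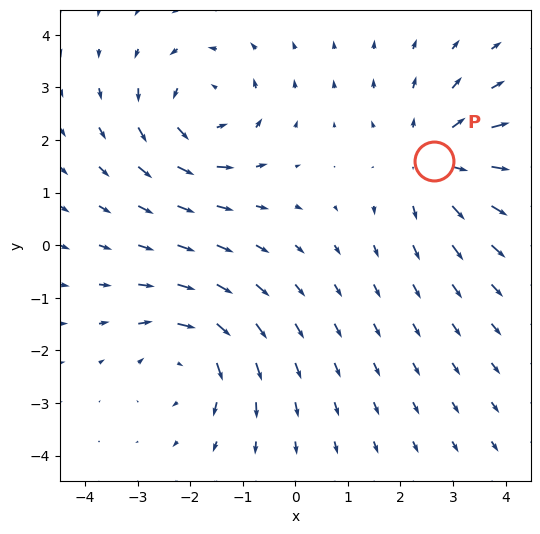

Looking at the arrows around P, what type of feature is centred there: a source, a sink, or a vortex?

At P (2.6, 1.6) the arrows spread outward. Divergence about +4, curl ≈0 — positive divergence with near-zero curl is a source.

source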